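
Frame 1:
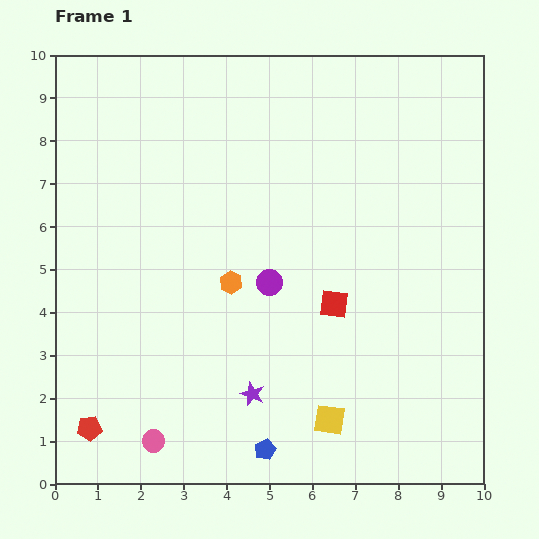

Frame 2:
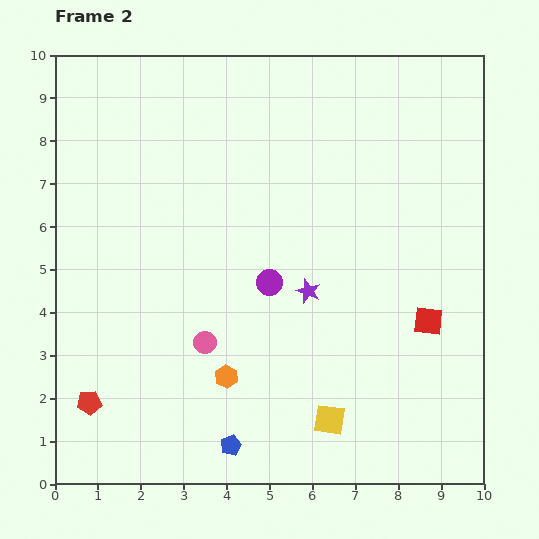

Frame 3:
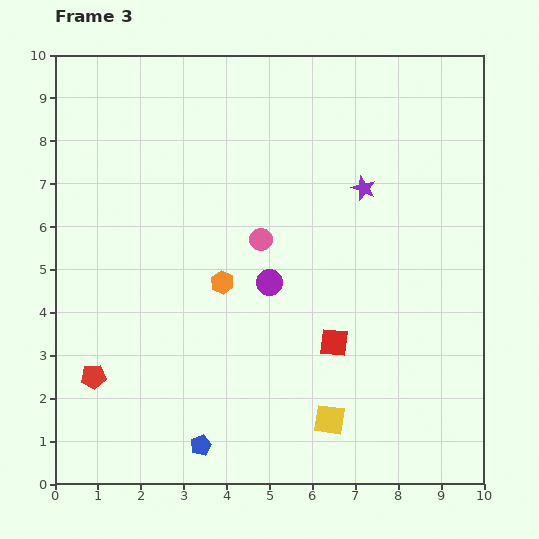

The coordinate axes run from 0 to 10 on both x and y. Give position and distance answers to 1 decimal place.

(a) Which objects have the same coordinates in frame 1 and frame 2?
the yellow square, the purple circle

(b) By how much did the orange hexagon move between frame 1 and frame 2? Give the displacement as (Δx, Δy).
(-0.1, -2.2)

The orange hexagon was at (4.1, 4.7) in frame 1 and (4.0, 2.5) in frame 2.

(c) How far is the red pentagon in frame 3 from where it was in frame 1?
1.2

The red pentagon moved from (0.8, 1.3) to (0.9, 2.5), a distance of √(0.1² + 1.2²) ≈ 1.2.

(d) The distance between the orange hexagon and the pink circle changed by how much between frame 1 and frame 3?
-2.8

Distance in frame 1: 4.1. Distance in frame 3: 1.3.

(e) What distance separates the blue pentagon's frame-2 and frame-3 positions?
0.7

The blue pentagon moved from (4.1, 0.9) to (3.4, 0.9), a distance of √(0.7² + 0.0²) ≈ 0.7.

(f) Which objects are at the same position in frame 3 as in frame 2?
the yellow square, the purple circle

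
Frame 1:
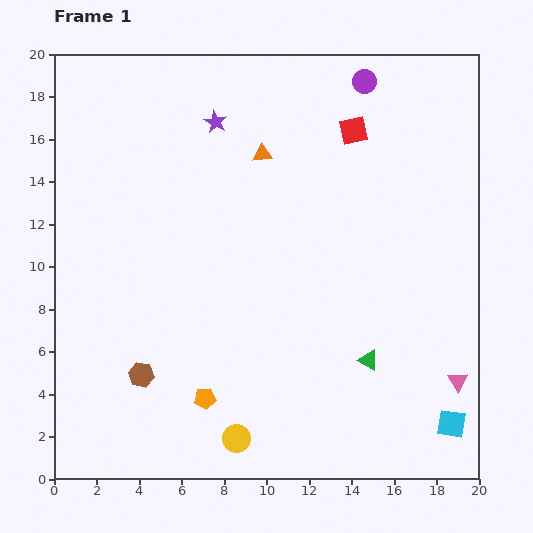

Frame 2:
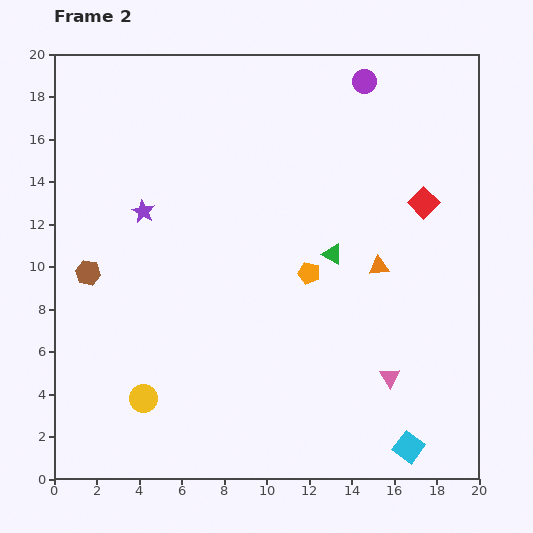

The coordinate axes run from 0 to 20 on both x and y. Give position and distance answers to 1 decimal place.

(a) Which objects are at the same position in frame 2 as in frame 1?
the purple circle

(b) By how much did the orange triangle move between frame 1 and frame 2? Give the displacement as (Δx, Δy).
(5.5, -5.3)

The orange triangle was at (9.8, 15.3) in frame 1 and (15.3, 10.0) in frame 2.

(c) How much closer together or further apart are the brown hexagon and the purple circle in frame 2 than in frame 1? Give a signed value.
-1.5

Distance in frame 1: 17.3. Distance in frame 2: 15.8.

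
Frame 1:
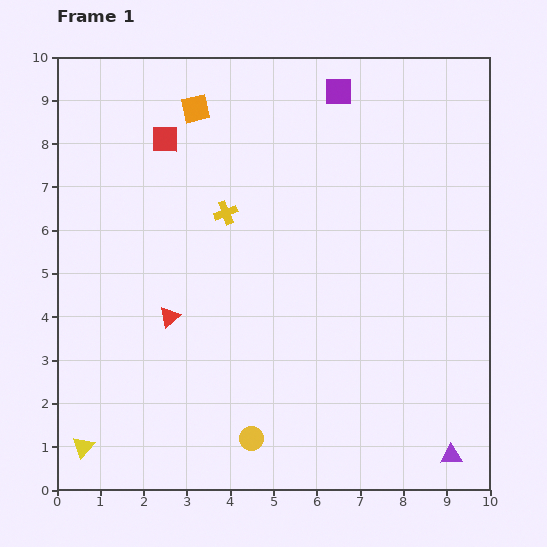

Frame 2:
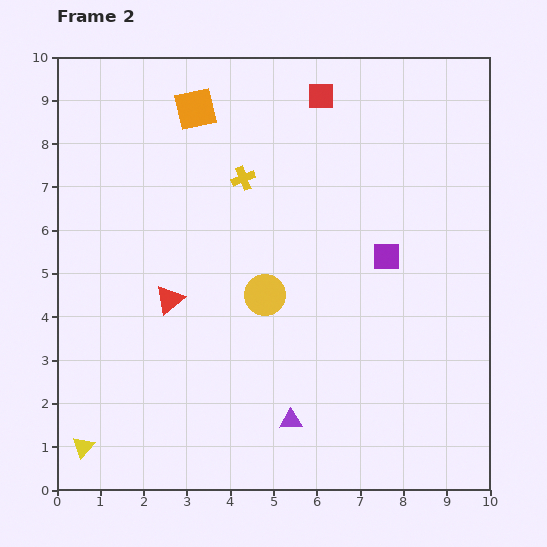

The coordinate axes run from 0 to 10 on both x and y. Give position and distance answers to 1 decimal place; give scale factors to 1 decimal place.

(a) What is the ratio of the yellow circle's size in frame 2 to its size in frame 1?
1.7×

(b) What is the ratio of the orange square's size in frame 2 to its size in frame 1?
1.5×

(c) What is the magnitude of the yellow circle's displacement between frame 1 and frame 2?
3.3

The yellow circle moved from (4.5, 1.2) to (4.8, 4.5), a distance of √(0.3² + 3.3²) ≈ 3.3.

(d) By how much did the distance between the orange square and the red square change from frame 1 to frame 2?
+1.9

Distance in frame 1: 1.0. Distance in frame 2: 2.9.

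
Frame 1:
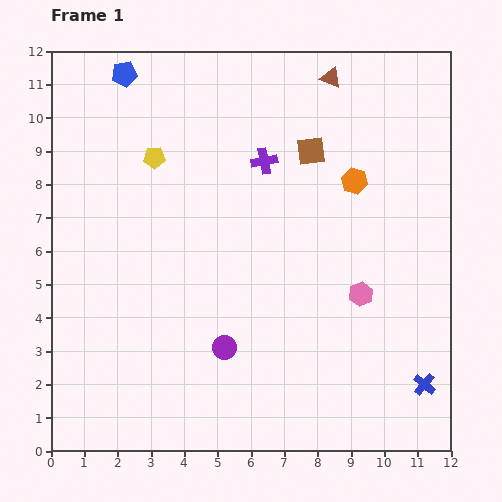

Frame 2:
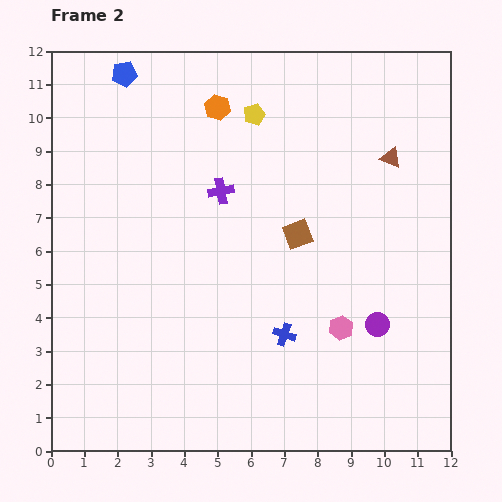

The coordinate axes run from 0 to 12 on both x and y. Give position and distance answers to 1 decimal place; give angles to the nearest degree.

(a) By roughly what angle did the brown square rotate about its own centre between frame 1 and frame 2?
15° counter-clockwise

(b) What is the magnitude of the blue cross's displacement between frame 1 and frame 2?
4.5

The blue cross moved from (11.2, 2.0) to (7.0, 3.5), a distance of √(4.2² + 1.5²) ≈ 4.5.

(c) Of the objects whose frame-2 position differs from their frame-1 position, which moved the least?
the pink hexagon

(moved 1.2)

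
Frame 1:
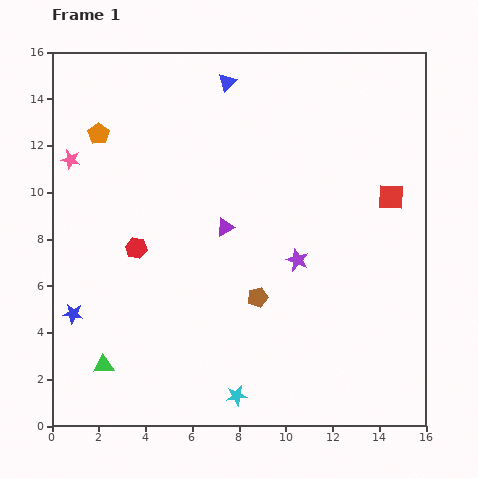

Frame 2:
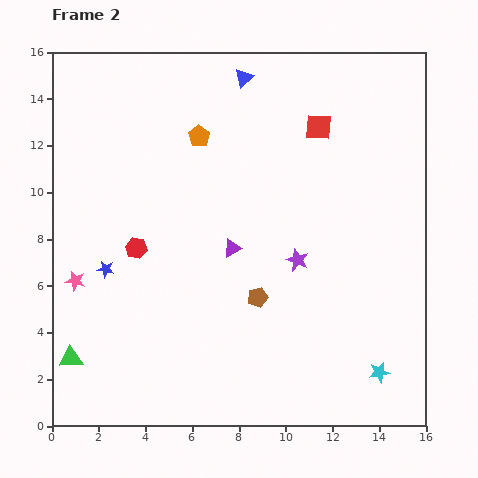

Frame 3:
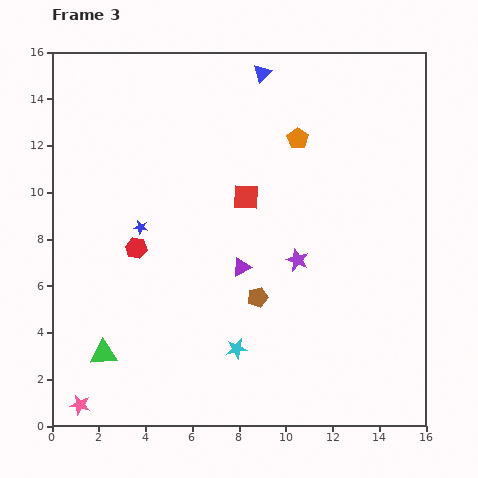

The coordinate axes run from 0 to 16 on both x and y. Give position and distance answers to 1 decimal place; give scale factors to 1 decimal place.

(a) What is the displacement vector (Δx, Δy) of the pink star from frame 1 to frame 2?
(0.2, -5.2)

The pink star was at (0.8, 11.4) in frame 1 and (1.0, 6.2) in frame 2.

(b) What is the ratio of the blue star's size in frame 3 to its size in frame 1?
0.7×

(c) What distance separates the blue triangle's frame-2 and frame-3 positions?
0.8

The blue triangle moved from (8.2, 14.9) to (9.0, 15.1), a distance of √(0.8² + 0.2²) ≈ 0.8.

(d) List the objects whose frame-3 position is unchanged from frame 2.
the purple star, the brown pentagon, the red hexagon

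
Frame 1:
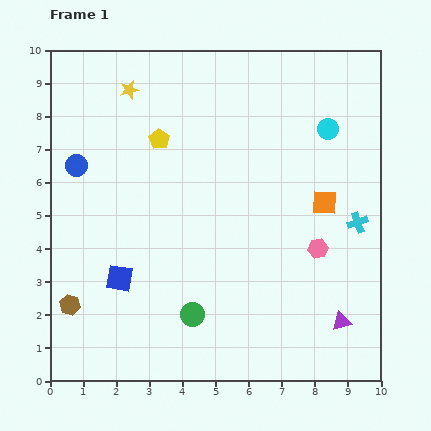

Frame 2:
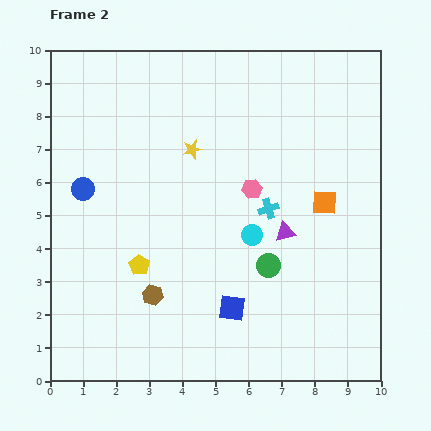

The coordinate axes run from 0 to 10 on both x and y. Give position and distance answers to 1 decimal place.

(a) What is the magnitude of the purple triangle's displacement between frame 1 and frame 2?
3.2

The purple triangle moved from (8.8, 1.8) to (7.1, 4.5), a distance of √(1.7² + 2.7²) ≈ 3.2.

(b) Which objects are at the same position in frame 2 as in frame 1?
the orange square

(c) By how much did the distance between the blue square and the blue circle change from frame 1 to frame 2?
+2.2

Distance in frame 1: 3.6. Distance in frame 2: 5.8.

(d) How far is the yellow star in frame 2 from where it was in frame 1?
2.6

The yellow star moved from (2.4, 8.8) to (4.3, 7.0), a distance of √(1.9² + 1.8²) ≈ 2.6.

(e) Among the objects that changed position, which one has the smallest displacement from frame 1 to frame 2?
the blue circle

(moved 0.7)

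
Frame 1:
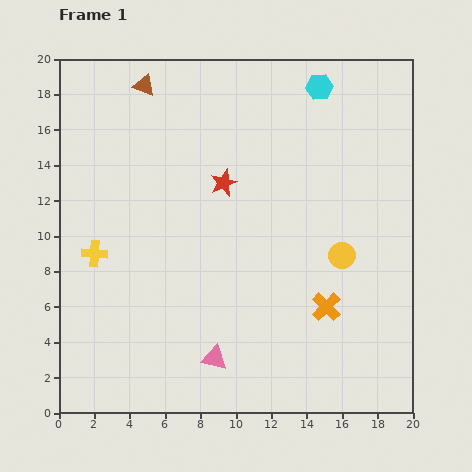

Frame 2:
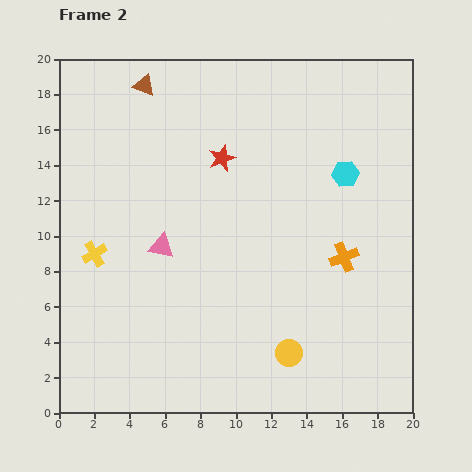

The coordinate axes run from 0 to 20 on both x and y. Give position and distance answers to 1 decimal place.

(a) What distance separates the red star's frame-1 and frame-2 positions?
1.4

The red star moved from (9.3, 13.0) to (9.2, 14.4), a distance of √(0.1² + 1.4²) ≈ 1.4.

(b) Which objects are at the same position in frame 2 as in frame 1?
the brown triangle, the yellow cross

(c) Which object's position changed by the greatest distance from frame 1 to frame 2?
the pink triangle

(moved 7.0; next 6.3)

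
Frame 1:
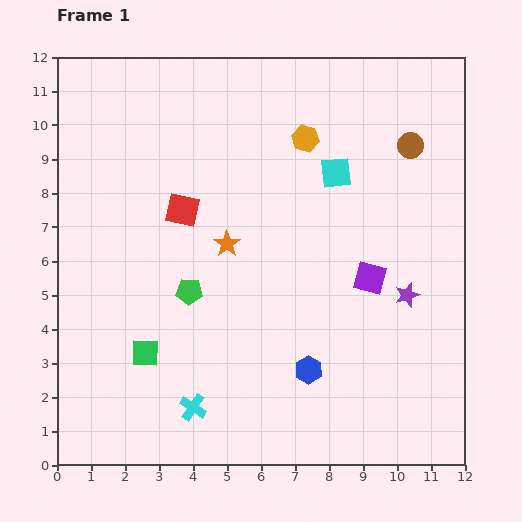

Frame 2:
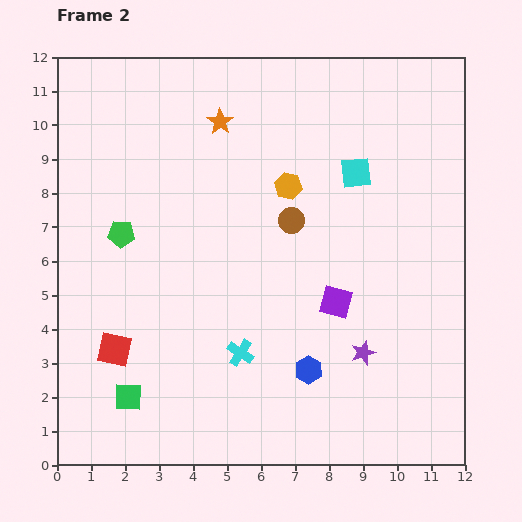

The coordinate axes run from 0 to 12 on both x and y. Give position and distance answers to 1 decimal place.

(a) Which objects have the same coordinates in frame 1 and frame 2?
the blue hexagon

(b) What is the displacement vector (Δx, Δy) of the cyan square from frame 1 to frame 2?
(0.6, 0.0)

The cyan square was at (8.2, 8.6) in frame 1 and (8.8, 8.6) in frame 2.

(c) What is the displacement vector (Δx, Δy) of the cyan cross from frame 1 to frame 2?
(1.4, 1.6)

The cyan cross was at (4.0, 1.7) in frame 1 and (5.4, 3.3) in frame 2.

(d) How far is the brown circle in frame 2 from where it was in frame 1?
4.1

The brown circle moved from (10.4, 9.4) to (6.9, 7.2), a distance of √(3.5² + 2.2²) ≈ 4.1.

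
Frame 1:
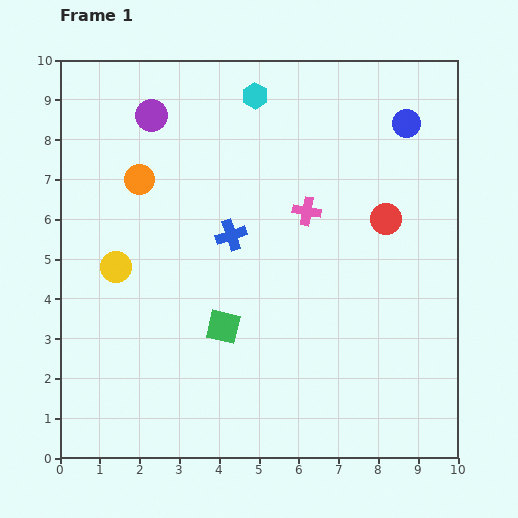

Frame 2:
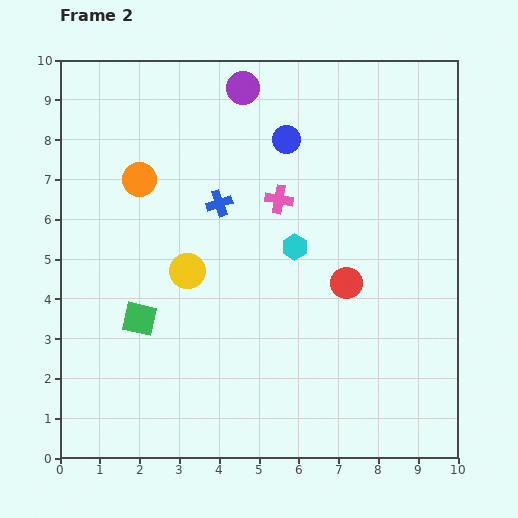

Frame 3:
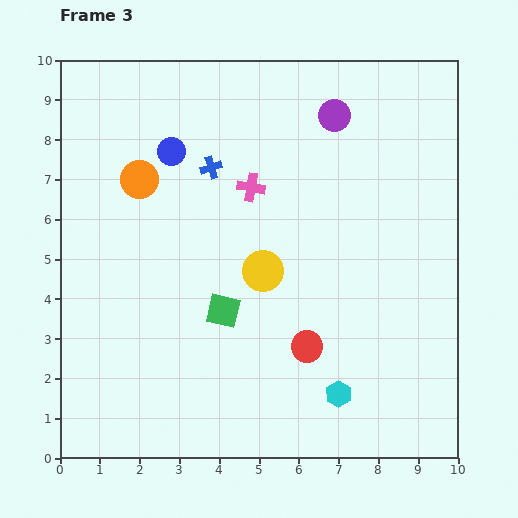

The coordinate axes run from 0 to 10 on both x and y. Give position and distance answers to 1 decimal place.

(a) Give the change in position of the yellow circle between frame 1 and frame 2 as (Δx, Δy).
(1.8, -0.1)

The yellow circle was at (1.4, 4.8) in frame 1 and (3.2, 4.7) in frame 2.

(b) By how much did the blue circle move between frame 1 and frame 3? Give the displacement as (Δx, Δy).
(-5.9, -0.7)

The blue circle was at (8.7, 8.4) in frame 1 and (2.8, 7.7) in frame 3.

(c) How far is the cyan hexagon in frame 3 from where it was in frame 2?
3.9

The cyan hexagon moved from (5.9, 5.3) to (7.0, 1.6), a distance of √(1.1² + 3.7²) ≈ 3.9.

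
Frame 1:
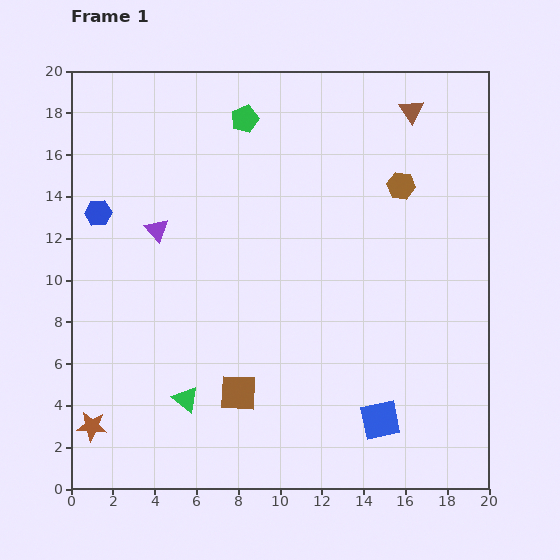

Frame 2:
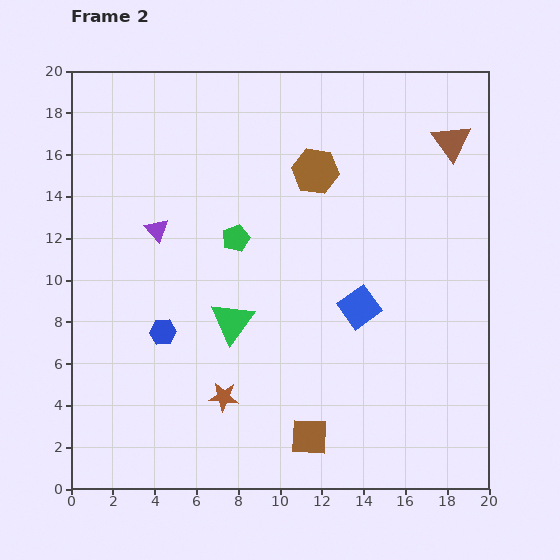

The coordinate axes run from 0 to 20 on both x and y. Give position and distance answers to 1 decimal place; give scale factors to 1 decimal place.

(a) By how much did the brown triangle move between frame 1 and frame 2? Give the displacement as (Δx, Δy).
(1.9, -1.5)

The brown triangle was at (16.3, 18.1) in frame 1 and (18.2, 16.6) in frame 2.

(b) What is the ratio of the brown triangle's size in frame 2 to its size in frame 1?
1.6×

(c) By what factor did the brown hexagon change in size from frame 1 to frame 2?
1.7×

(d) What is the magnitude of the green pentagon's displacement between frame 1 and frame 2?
5.7

The green pentagon moved from (8.3, 17.7) to (7.9, 12.0), a distance of √(0.4² + 5.7²) ≈ 5.7.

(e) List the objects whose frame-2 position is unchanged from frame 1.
the purple triangle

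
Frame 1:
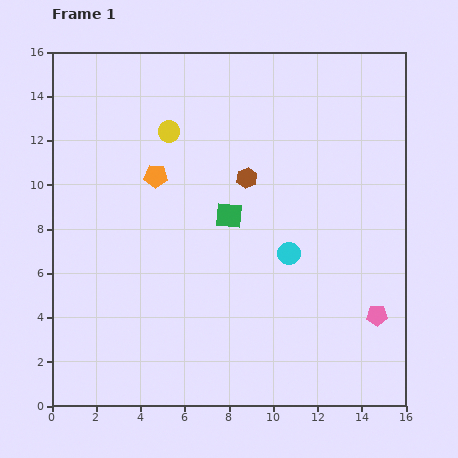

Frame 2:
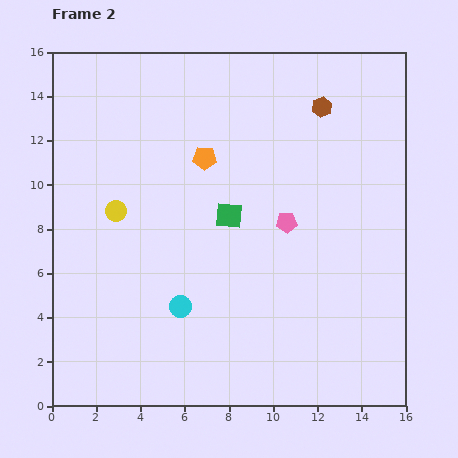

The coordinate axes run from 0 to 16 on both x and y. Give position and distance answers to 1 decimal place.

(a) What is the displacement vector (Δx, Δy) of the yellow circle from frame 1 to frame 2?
(-2.4, -3.6)

The yellow circle was at (5.3, 12.4) in frame 1 and (2.9, 8.8) in frame 2.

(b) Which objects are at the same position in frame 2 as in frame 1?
the green square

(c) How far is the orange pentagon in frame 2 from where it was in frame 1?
2.3

The orange pentagon moved from (4.7, 10.4) to (6.9, 11.2), a distance of √(2.2² + 0.8²) ≈ 2.3.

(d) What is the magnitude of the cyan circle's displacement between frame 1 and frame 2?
5.5

The cyan circle moved from (10.7, 6.9) to (5.8, 4.5), a distance of √(4.9² + 2.4²) ≈ 5.5.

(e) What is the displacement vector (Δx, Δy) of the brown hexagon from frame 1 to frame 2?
(3.4, 3.2)

The brown hexagon was at (8.8, 10.3) in frame 1 and (12.2, 13.5) in frame 2.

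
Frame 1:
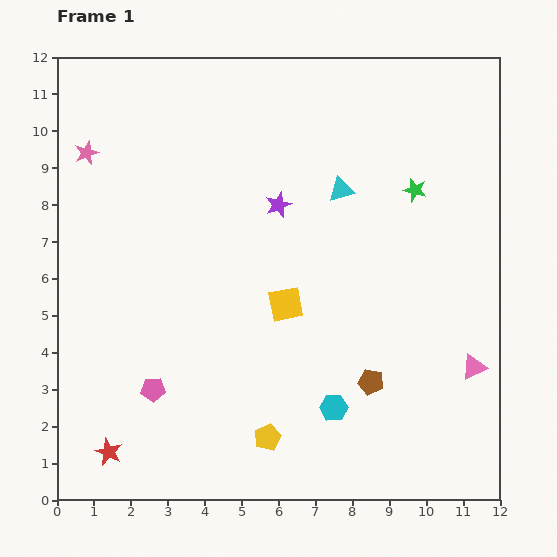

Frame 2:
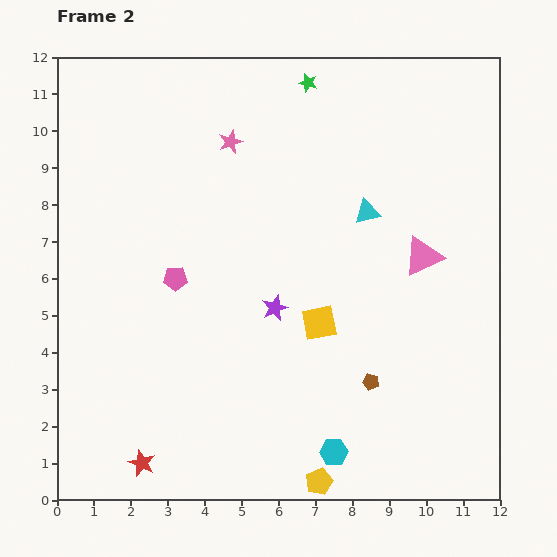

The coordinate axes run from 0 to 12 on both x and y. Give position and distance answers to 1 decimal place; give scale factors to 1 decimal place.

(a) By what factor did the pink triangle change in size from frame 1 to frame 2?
1.6×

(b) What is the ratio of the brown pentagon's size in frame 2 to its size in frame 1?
0.6×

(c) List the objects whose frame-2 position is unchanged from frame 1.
the brown pentagon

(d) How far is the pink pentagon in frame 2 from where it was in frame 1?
3.1

The pink pentagon moved from (2.6, 3.0) to (3.2, 6.0), a distance of √(0.6² + 3.0²) ≈ 3.1.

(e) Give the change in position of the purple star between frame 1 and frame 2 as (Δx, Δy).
(-0.1, -2.8)

The purple star was at (6.0, 8.0) in frame 1 and (5.9, 5.2) in frame 2.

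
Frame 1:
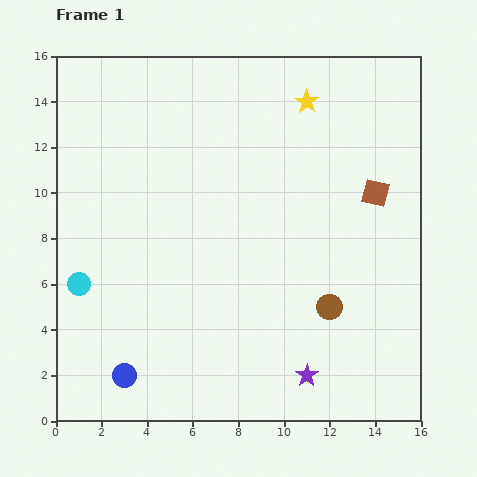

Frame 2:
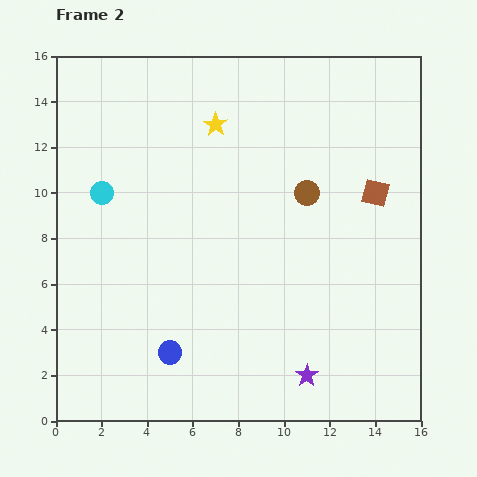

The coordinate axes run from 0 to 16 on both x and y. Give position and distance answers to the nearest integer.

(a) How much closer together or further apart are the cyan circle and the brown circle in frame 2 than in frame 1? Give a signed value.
-2

Distance in frame 1: 11. Distance in frame 2: 9.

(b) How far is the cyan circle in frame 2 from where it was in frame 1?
4

The cyan circle moved from (1, 6) to (2, 10), a distance of √(1² + 4²) ≈ 4.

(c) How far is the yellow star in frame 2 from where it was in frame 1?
4

The yellow star moved from (11, 14) to (7, 13), a distance of √(4² + 1²) ≈ 4.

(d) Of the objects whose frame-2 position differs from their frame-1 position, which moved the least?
the blue circle

(moved 2)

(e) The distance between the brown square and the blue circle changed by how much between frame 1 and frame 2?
-3

Distance in frame 1: 14. Distance in frame 2: 11.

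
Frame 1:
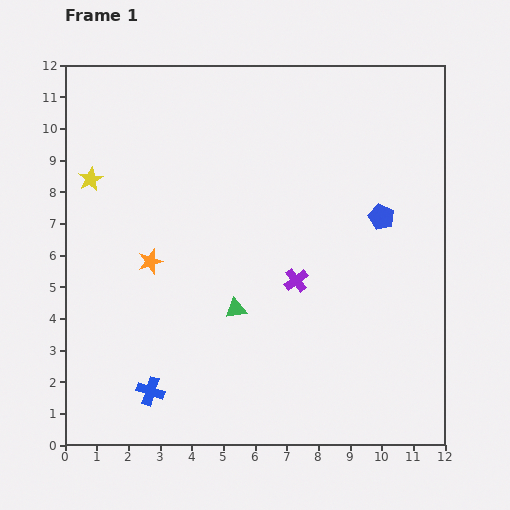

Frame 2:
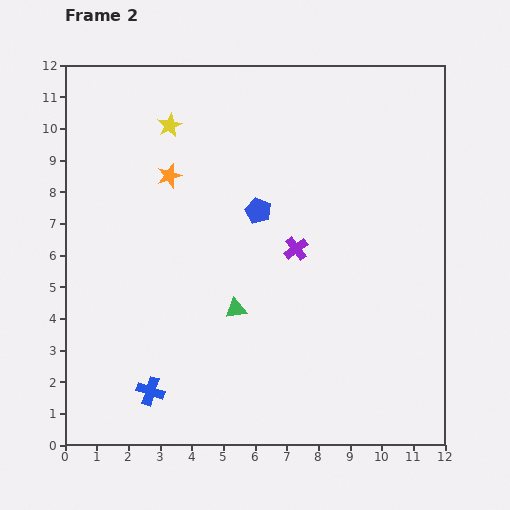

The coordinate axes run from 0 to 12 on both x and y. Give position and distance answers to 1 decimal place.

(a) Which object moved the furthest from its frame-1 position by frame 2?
the blue pentagon

(moved 3.9; next 3.0)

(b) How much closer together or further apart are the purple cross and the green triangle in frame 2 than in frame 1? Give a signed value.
+0.6

Distance in frame 1: 2.1. Distance in frame 2: 2.7.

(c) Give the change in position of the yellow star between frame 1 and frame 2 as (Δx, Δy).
(2.5, 1.7)

The yellow star was at (0.8, 8.4) in frame 1 and (3.3, 10.1) in frame 2.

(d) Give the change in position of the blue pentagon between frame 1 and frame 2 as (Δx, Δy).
(-3.9, 0.2)

The blue pentagon was at (10.0, 7.2) in frame 1 and (6.1, 7.4) in frame 2.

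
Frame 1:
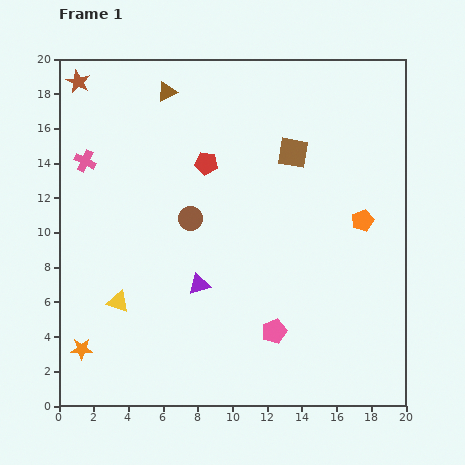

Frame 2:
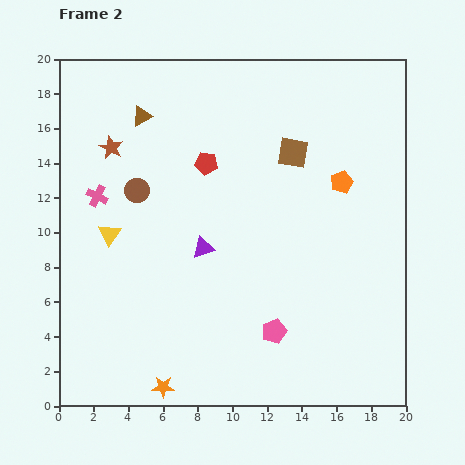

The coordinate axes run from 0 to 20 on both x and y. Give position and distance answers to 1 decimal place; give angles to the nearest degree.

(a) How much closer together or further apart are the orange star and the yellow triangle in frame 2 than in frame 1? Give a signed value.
+5.9

Distance in frame 1: 3.4. Distance in frame 2: 9.3.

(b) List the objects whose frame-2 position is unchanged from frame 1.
the brown square, the pink pentagon, the red pentagon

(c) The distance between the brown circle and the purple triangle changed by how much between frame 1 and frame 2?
+1.2

Distance in frame 1: 3.8. Distance in frame 2: 5.0.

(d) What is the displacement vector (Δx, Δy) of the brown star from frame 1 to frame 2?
(1.9, -3.8)

The brown star was at (1.1, 18.7) in frame 1 and (3.0, 14.9) in frame 2.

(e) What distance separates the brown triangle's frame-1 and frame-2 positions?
2.0

The brown triangle moved from (6.2, 18.1) to (4.8, 16.7), a distance of √(1.4² + 1.4²) ≈ 2.0.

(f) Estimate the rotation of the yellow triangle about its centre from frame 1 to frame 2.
45° clockwise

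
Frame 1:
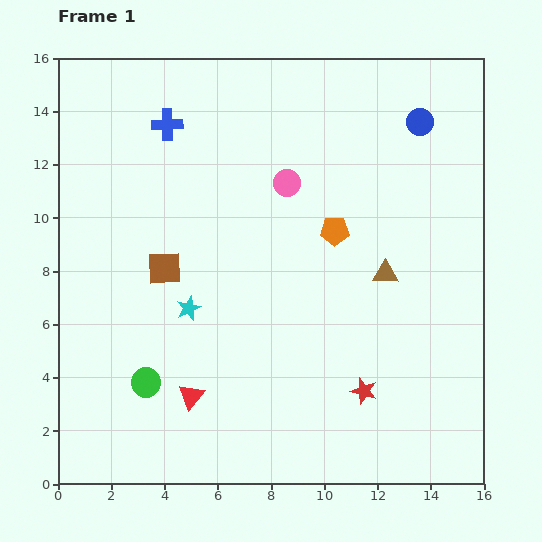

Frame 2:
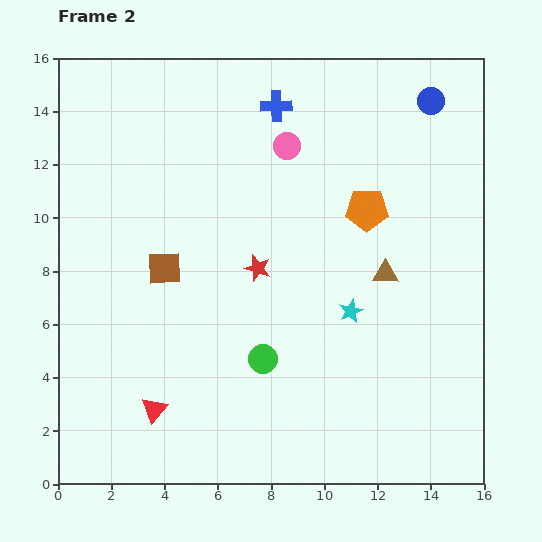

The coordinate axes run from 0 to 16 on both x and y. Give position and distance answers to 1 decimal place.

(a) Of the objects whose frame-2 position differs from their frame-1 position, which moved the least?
the blue circle

(moved 0.9)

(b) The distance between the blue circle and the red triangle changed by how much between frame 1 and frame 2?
+2.2

Distance in frame 1: 13.4. Distance in frame 2: 15.6.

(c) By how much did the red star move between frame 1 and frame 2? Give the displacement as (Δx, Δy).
(-4.0, 4.6)

The red star was at (11.5, 3.5) in frame 1 and (7.5, 8.1) in frame 2.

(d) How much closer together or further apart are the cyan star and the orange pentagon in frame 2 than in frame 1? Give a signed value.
-2.4

Distance in frame 1: 6.2. Distance in frame 2: 3.8.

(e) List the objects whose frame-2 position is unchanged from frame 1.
the brown triangle, the brown square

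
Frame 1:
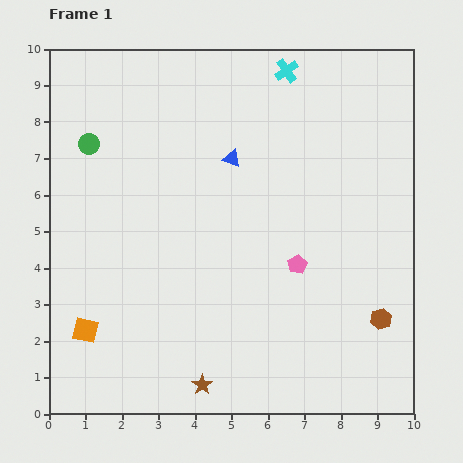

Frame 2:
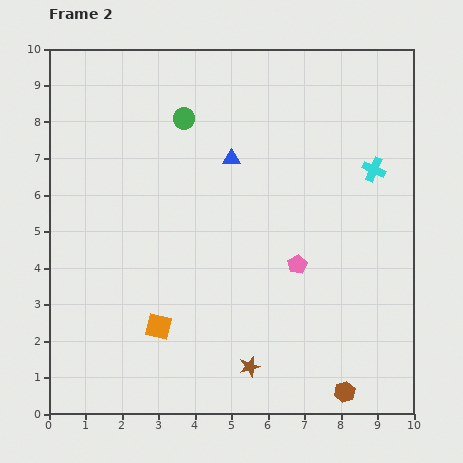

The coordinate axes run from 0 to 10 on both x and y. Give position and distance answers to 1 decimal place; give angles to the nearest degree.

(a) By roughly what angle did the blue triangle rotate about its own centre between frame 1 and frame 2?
19° counter-clockwise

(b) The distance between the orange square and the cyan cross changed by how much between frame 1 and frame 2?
-1.7

Distance in frame 1: 9.0. Distance in frame 2: 7.3.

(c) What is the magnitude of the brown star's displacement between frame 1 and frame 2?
1.4

The brown star moved from (4.2, 0.8) to (5.5, 1.3), a distance of √(1.3² + 0.5²) ≈ 1.4.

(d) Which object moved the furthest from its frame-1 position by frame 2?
the cyan cross

(moved 3.6; next 2.7)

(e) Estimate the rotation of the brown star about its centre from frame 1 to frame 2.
18° clockwise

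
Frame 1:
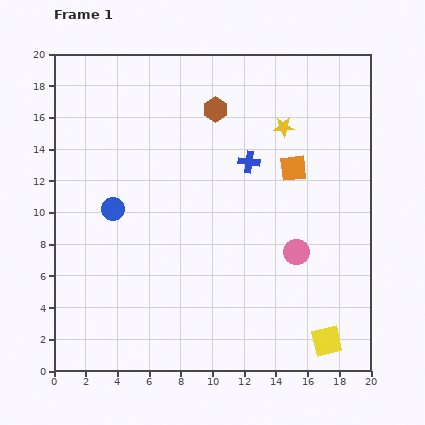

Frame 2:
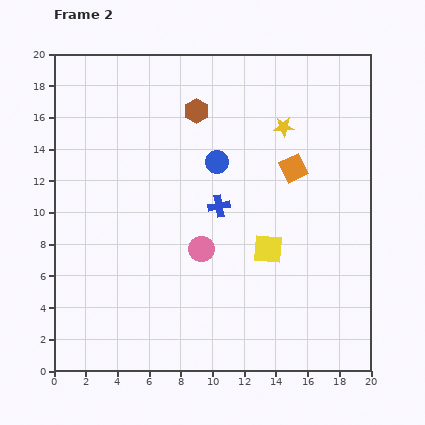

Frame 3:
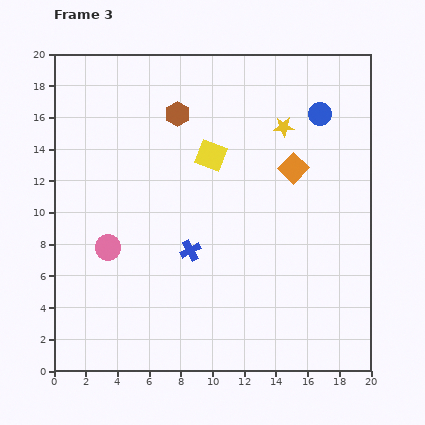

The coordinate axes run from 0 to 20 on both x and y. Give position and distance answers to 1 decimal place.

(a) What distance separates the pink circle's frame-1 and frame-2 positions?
6.0

The pink circle moved from (15.3, 7.5) to (9.3, 7.7), a distance of √(6.0² + 0.2²) ≈ 6.0.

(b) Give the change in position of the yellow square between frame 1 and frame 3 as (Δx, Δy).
(-7.3, 11.7)

The yellow square was at (17.2, 1.9) in frame 1 and (9.9, 13.6) in frame 3.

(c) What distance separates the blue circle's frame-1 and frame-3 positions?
14.4

The blue circle moved from (3.7, 10.2) to (16.8, 16.2), a distance of √(13.1² + 6.0²) ≈ 14.4.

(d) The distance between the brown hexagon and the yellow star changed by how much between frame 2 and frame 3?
+1.1

Distance in frame 2: 5.6. Distance in frame 3: 6.7.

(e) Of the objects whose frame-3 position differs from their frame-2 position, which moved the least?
the brown hexagon

(moved 1.2)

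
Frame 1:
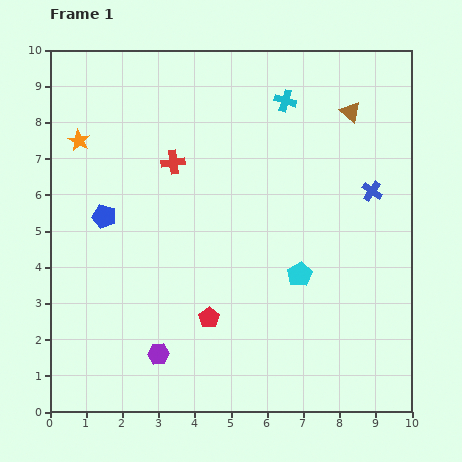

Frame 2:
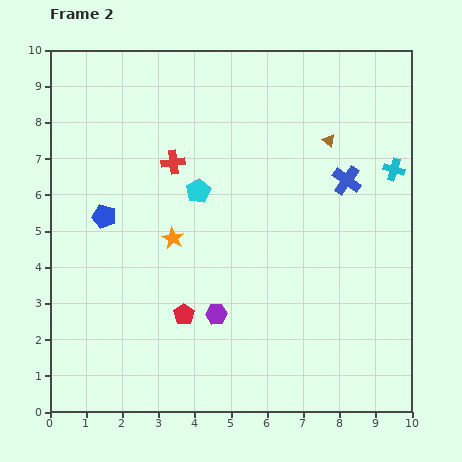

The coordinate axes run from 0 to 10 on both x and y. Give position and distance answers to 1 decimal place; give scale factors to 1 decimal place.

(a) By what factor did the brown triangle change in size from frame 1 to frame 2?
0.6×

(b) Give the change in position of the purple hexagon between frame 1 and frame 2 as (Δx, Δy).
(1.6, 1.1)

The purple hexagon was at (3.0, 1.6) in frame 1 and (4.6, 2.7) in frame 2.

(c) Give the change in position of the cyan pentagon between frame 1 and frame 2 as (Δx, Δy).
(-2.8, 2.3)

The cyan pentagon was at (6.9, 3.8) in frame 1 and (4.1, 6.1) in frame 2.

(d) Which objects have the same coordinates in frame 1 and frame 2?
the red cross, the blue pentagon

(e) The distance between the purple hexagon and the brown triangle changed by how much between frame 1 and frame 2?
-2.8

Distance in frame 1: 8.5. Distance in frame 2: 5.7.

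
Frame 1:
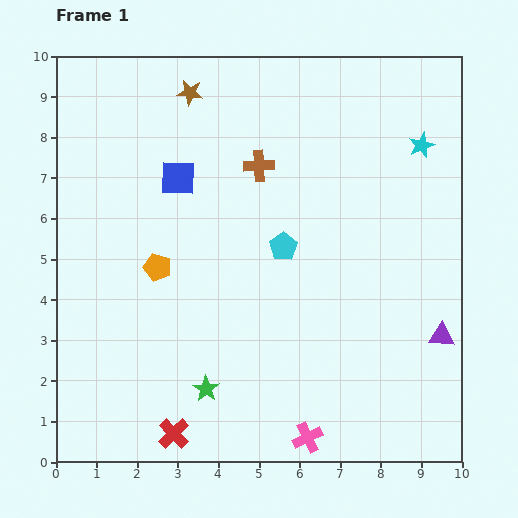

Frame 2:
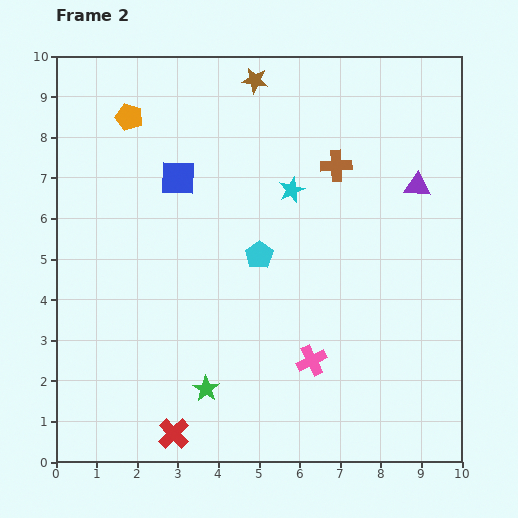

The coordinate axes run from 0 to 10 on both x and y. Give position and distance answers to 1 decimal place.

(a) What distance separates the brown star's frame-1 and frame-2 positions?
1.6

The brown star moved from (3.3, 9.1) to (4.9, 9.4), a distance of √(1.6² + 0.3²) ≈ 1.6.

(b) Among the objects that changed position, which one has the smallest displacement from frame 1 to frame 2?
the cyan pentagon

(moved 0.6)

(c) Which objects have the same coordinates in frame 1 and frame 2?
the blue square, the red cross, the green star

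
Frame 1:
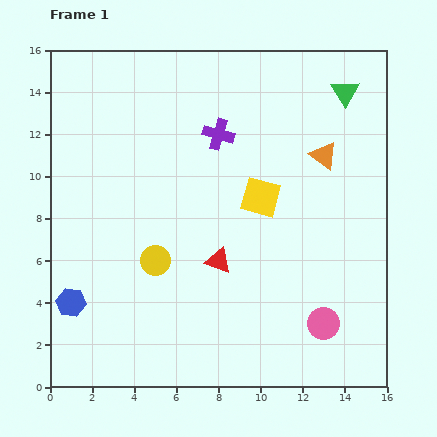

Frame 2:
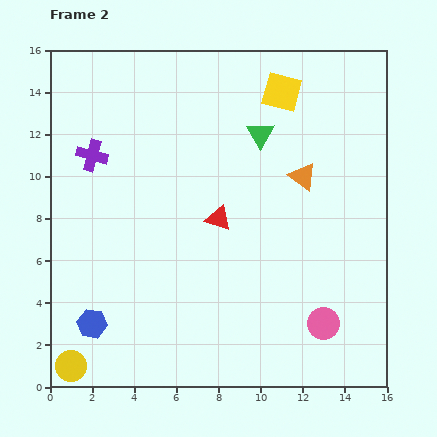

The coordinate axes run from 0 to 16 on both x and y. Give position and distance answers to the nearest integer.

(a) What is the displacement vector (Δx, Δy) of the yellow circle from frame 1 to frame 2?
(-4, -5)

The yellow circle was at (5, 6) in frame 1 and (1, 1) in frame 2.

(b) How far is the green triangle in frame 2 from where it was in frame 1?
4

The green triangle moved from (14, 14) to (10, 12), a distance of √(4² + 2²) ≈ 4.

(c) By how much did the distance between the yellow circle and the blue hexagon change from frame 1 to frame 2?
-2

Distance in frame 1: 4. Distance in frame 2: 2.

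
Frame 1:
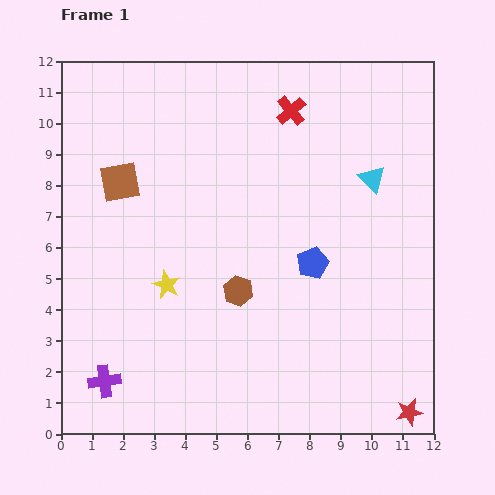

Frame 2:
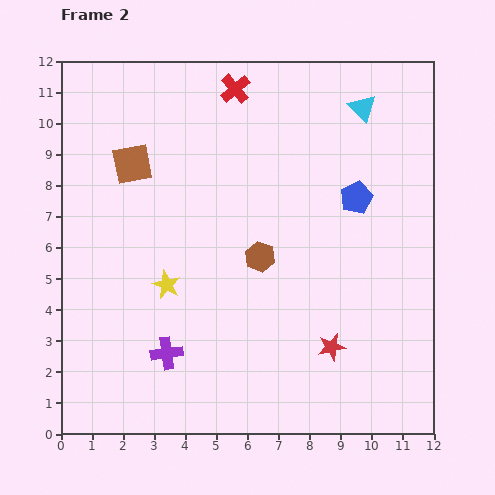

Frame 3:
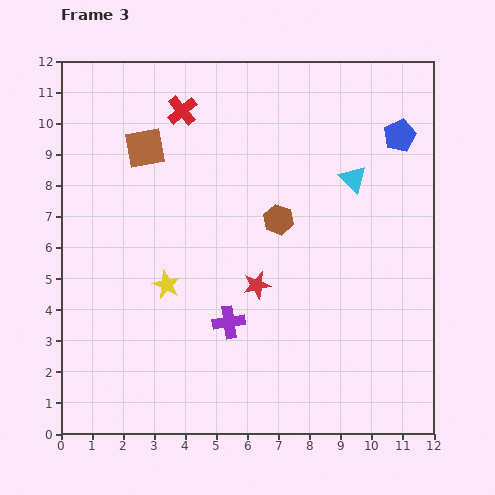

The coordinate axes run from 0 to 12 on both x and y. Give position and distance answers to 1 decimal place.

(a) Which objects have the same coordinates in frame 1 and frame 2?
the yellow star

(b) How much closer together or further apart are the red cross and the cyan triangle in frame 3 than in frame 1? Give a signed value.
+2.5

Distance in frame 1: 3.4. Distance in frame 3: 5.9.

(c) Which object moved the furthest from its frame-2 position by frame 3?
the red star

(moved 3.1; next 2.4)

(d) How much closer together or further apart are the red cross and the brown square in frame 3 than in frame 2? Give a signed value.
-2.4

Distance in frame 2: 4.1. Distance in frame 3: 1.7.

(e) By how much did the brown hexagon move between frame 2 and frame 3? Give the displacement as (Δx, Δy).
(0.6, 1.2)

The brown hexagon was at (6.4, 5.7) in frame 2 and (7.0, 6.9) in frame 3.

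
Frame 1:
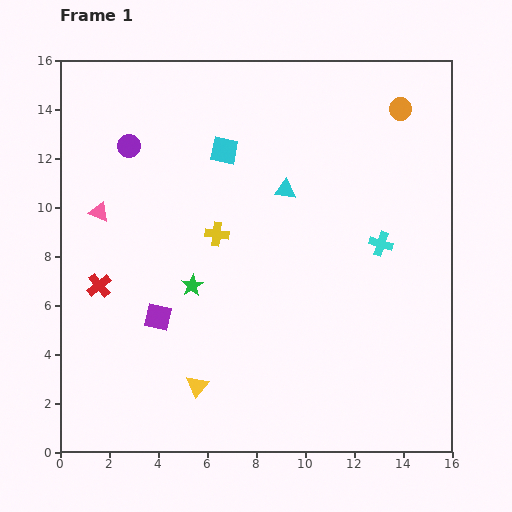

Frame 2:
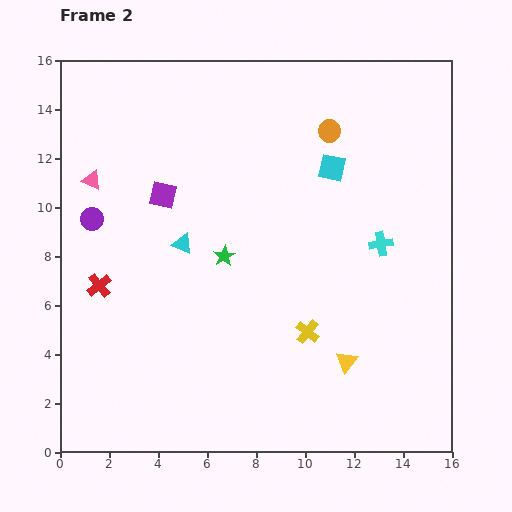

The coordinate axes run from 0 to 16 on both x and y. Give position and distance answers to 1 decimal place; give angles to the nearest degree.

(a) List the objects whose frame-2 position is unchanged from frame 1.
the cyan cross, the red cross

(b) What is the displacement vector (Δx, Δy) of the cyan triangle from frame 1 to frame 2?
(-4.2, -2.2)

The cyan triangle was at (9.2, 10.7) in frame 1 and (5.0, 8.5) in frame 2.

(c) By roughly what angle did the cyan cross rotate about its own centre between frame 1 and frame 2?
26° counter-clockwise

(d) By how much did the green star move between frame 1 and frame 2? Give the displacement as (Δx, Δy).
(1.3, 1.2)

The green star was at (5.4, 6.8) in frame 1 and (6.7, 8.0) in frame 2.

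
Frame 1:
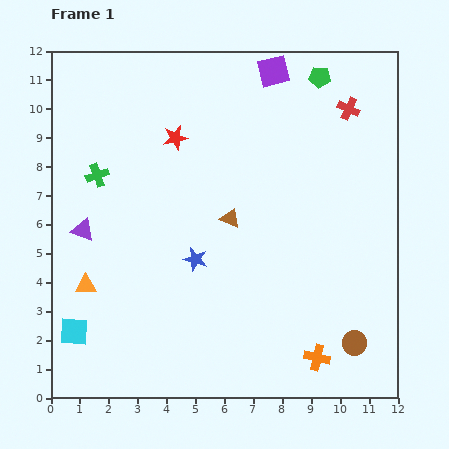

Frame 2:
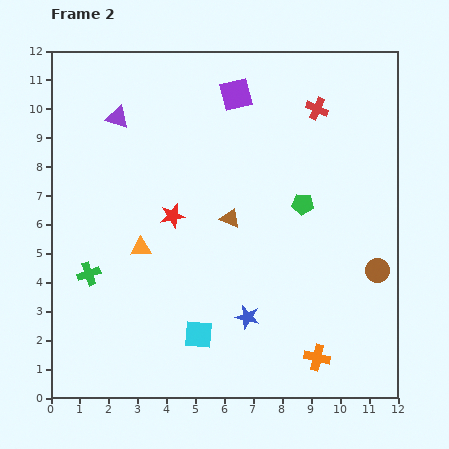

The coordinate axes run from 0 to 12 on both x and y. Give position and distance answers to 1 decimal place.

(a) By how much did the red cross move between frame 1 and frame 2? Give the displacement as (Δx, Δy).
(-1.1, 0.0)

The red cross was at (10.3, 10.0) in frame 1 and (9.2, 10.0) in frame 2.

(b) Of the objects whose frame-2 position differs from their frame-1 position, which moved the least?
the red cross

(moved 1.1)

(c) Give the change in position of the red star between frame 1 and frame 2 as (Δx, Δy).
(-0.1, -2.7)

The red star was at (4.3, 9.0) in frame 1 and (4.2, 6.3) in frame 2.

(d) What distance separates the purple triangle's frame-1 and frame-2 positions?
4.1

The purple triangle moved from (1.1, 5.8) to (2.3, 9.7), a distance of √(1.2² + 3.9²) ≈ 4.1.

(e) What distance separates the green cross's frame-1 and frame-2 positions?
3.4

The green cross moved from (1.6, 7.7) to (1.3, 4.3), a distance of √(0.3² + 3.4²) ≈ 3.4.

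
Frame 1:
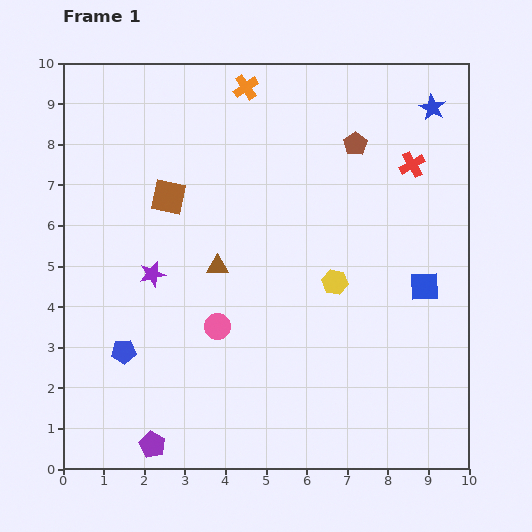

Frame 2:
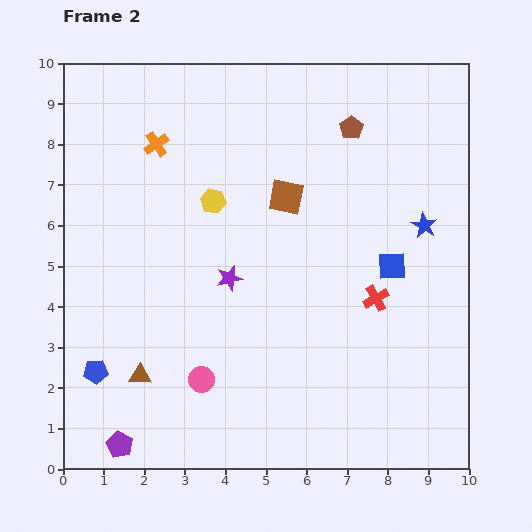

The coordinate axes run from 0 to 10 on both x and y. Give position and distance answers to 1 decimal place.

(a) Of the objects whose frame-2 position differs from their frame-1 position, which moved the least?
the brown pentagon

(moved 0.4)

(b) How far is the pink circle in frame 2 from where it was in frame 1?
1.4

The pink circle moved from (3.8, 3.5) to (3.4, 2.2), a distance of √(0.4² + 1.3²) ≈ 1.4.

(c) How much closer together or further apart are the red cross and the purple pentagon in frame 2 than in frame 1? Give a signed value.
-2.1

Distance in frame 1: 9.4. Distance in frame 2: 7.3.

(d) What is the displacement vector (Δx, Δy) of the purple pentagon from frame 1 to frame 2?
(-0.8, 0.0)

The purple pentagon was at (2.2, 0.6) in frame 1 and (1.4, 0.6) in frame 2.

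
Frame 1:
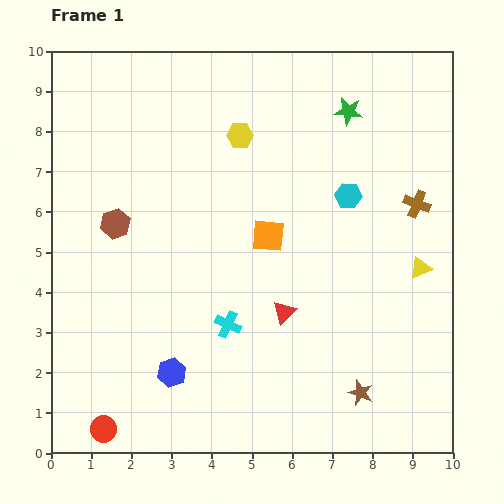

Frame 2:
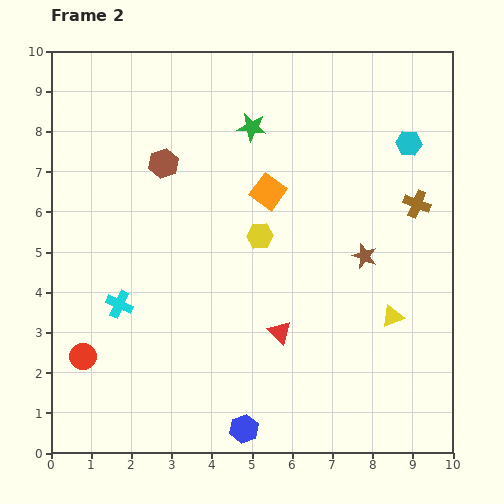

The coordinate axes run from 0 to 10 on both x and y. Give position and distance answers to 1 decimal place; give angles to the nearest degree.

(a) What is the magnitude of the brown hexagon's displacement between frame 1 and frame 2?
1.9

The brown hexagon moved from (1.6, 5.7) to (2.8, 7.2), a distance of √(1.2² + 1.5²) ≈ 1.9.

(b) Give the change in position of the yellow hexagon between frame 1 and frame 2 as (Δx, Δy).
(0.5, -2.5)

The yellow hexagon was at (4.7, 7.9) in frame 1 and (5.2, 5.4) in frame 2.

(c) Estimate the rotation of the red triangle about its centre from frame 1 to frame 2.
31° counter-clockwise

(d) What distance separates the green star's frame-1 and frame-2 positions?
2.4

The green star moved from (7.4, 8.5) to (5.0, 8.1), a distance of √(2.4² + 0.4²) ≈ 2.4.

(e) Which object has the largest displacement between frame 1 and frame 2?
the brown star

(moved 3.4; next 2.7)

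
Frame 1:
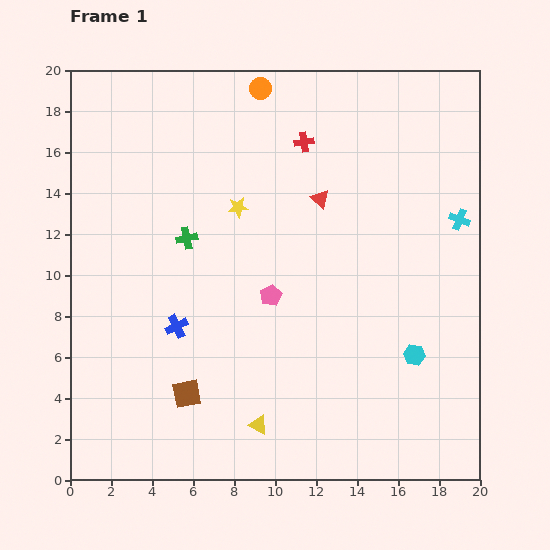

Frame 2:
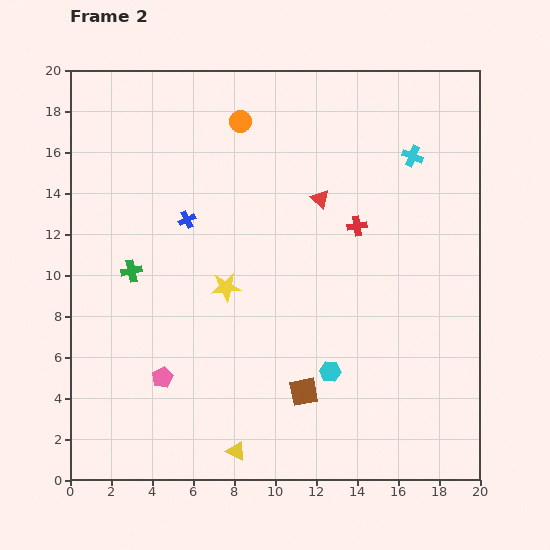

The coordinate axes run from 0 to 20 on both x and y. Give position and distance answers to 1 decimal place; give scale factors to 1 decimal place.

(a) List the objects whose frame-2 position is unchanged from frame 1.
the red triangle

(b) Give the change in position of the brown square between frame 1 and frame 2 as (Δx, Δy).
(5.7, 0.1)

The brown square was at (5.7, 4.2) in frame 1 and (11.4, 4.3) in frame 2.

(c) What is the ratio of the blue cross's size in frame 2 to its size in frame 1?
0.7×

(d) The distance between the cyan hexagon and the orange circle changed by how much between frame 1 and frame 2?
-2.0

Distance in frame 1: 15.0. Distance in frame 2: 13.0.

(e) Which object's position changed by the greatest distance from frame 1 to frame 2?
the pink pentagon

(moved 6.6; next 5.7)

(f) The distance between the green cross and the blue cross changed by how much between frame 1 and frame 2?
-0.6

Distance in frame 1: 4.3. Distance in frame 2: 3.7.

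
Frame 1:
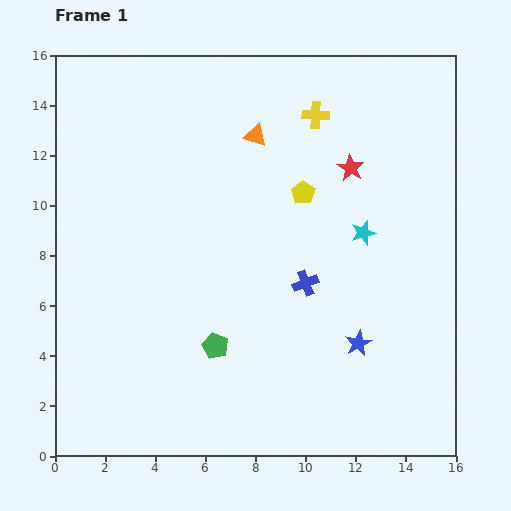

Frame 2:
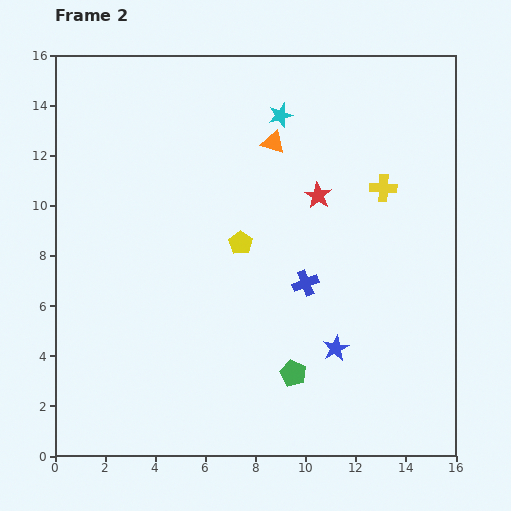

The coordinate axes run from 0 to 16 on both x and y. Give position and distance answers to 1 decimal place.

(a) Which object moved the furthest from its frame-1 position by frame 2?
the cyan star

(moved 5.7; next 4.0)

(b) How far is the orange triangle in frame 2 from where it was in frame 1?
0.8

The orange triangle moved from (8.0, 12.8) to (8.7, 12.5), a distance of √(0.7² + 0.3²) ≈ 0.8.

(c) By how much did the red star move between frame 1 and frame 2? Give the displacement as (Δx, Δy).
(-1.3, -1.1)

The red star was at (11.8, 11.5) in frame 1 and (10.5, 10.4) in frame 2.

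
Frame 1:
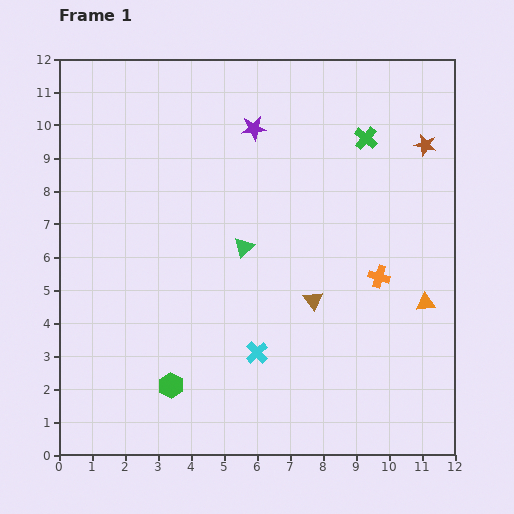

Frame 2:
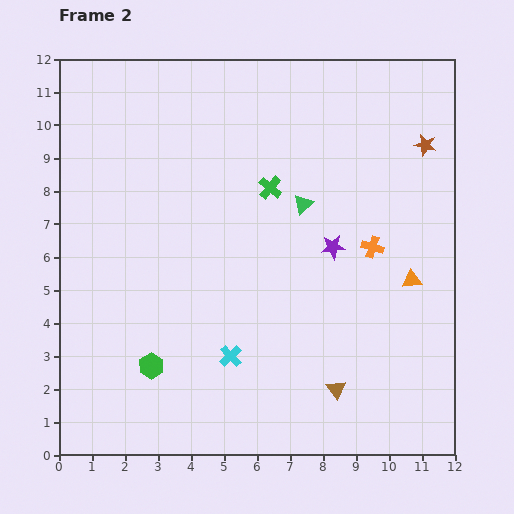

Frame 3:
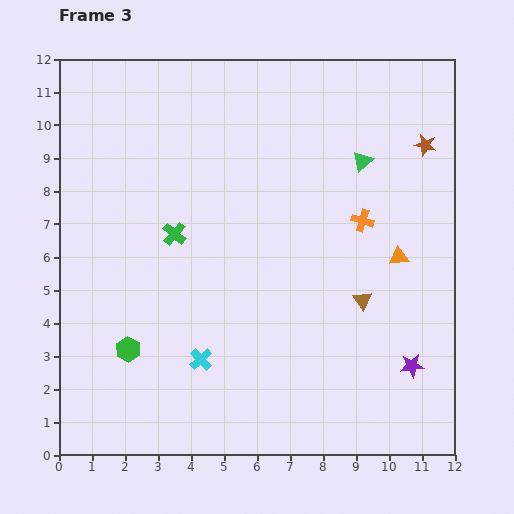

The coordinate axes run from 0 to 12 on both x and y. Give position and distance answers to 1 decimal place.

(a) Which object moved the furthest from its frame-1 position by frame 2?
the purple star

(moved 4.3; next 3.3)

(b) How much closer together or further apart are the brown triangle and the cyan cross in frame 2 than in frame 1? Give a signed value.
+1.1

Distance in frame 1: 2.3. Distance in frame 2: 3.4.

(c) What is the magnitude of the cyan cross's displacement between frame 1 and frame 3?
1.7

The cyan cross moved from (6.0, 3.1) to (4.3, 2.9), a distance of √(1.7² + 0.2²) ≈ 1.7.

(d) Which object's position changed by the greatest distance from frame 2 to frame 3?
the purple star

(moved 4.3; next 3.2)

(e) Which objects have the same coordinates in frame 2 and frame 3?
the brown star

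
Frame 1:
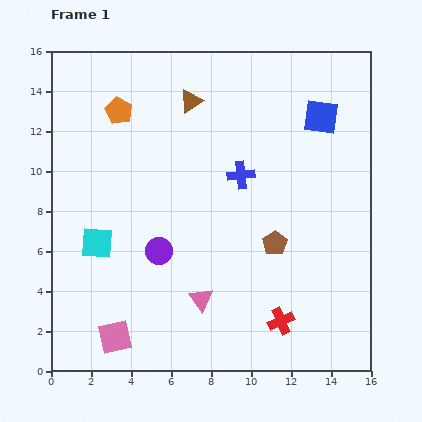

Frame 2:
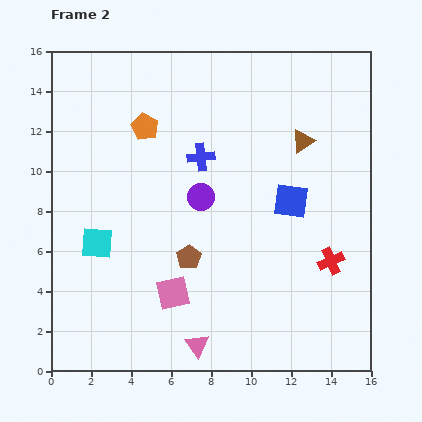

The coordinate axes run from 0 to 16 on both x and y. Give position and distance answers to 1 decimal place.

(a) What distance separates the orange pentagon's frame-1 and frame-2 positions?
1.5

The orange pentagon moved from (3.4, 13.0) to (4.7, 12.2), a distance of √(1.3² + 0.8²) ≈ 1.5.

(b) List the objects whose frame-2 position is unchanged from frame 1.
the cyan square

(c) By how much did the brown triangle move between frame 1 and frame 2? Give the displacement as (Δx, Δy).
(5.6, -2.0)

The brown triangle was at (7.0, 13.5) in frame 1 and (12.6, 11.5) in frame 2.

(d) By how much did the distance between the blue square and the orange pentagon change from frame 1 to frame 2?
-1.9

Distance in frame 1: 10.1. Distance in frame 2: 8.2.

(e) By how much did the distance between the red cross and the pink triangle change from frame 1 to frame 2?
+3.8

Distance in frame 1: 4.1. Distance in frame 2: 7.9.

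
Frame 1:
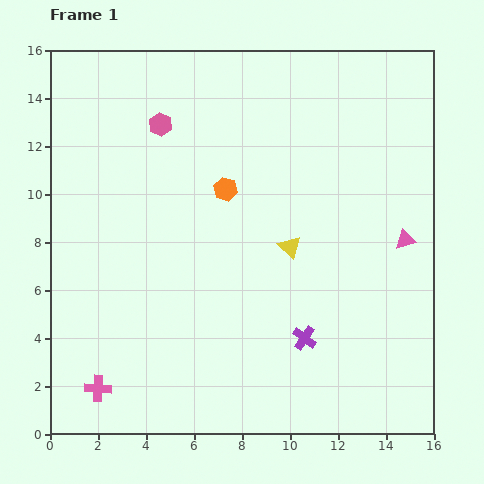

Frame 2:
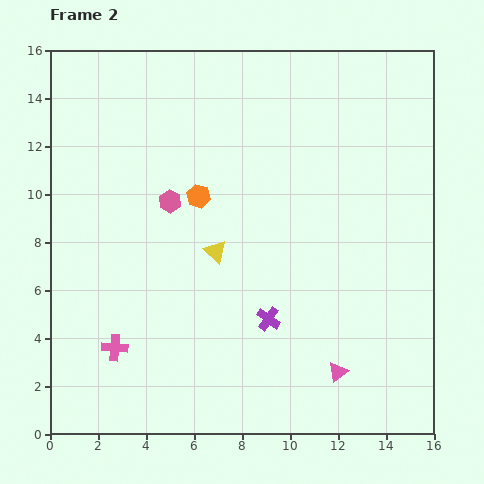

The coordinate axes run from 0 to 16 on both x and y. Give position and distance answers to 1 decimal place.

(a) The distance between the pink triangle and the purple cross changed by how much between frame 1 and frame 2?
-2.3

Distance in frame 1: 5.9. Distance in frame 2: 3.6.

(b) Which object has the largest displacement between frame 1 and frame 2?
the pink triangle

(moved 6.2; next 3.2)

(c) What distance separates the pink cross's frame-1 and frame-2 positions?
1.8

The pink cross moved from (2.0, 1.9) to (2.7, 3.6), a distance of √(0.7² + 1.7²) ≈ 1.8.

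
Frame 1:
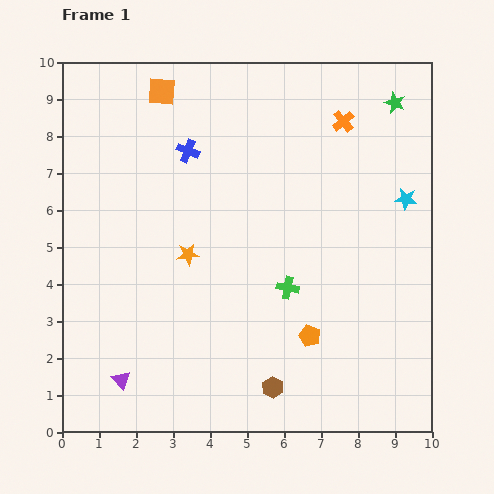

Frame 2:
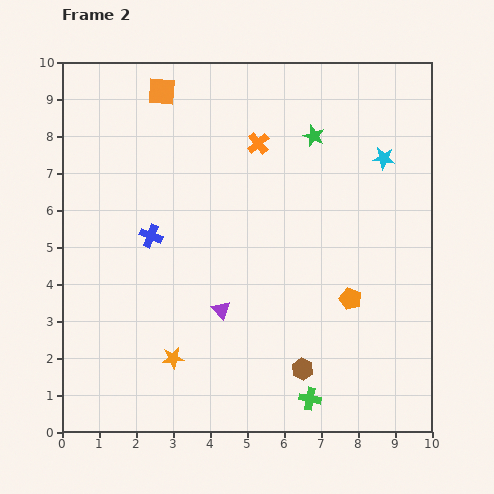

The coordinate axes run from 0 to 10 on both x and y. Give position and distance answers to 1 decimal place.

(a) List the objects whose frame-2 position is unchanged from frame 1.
the orange square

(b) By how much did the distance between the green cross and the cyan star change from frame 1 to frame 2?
+2.8

Distance in frame 1: 4.0. Distance in frame 2: 6.8.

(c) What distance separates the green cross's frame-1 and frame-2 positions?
3.1

The green cross moved from (6.1, 3.9) to (6.7, 0.9), a distance of √(0.6² + 3.0²) ≈ 3.1.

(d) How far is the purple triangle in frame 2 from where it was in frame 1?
3.3

The purple triangle moved from (1.6, 1.4) to (4.3, 3.3), a distance of √(2.7² + 1.9²) ≈ 3.3.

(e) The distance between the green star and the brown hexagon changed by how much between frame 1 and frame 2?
-2.1

Distance in frame 1: 8.4. Distance in frame 2: 6.3.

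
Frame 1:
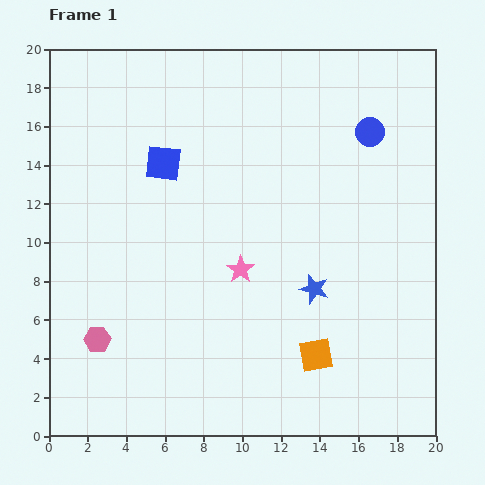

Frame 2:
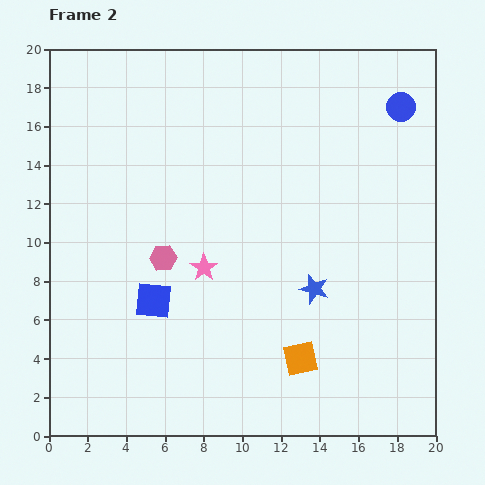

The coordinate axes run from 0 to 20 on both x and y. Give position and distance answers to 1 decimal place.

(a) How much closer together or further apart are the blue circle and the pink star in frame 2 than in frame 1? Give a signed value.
+3.4

Distance in frame 1: 9.8. Distance in frame 2: 13.2.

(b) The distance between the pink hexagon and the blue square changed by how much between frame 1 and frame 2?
-7.4

Distance in frame 1: 9.7. Distance in frame 2: 2.3.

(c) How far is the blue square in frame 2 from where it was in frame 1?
7.1

The blue square moved from (5.9, 14.1) to (5.4, 7.0), a distance of √(0.5² + 7.1²) ≈ 7.1.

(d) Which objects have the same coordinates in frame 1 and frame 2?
the blue star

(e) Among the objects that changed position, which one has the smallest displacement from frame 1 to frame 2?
the orange square

(moved 0.8)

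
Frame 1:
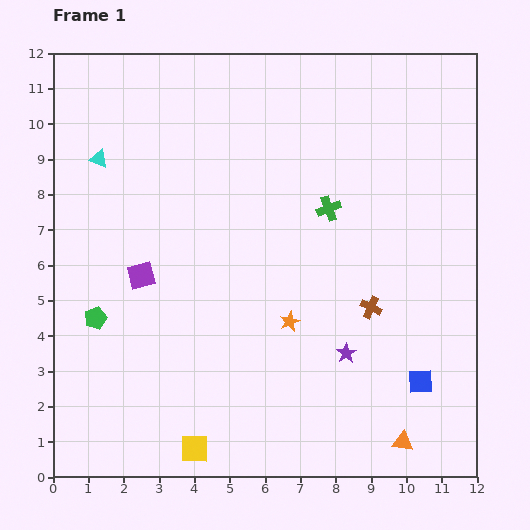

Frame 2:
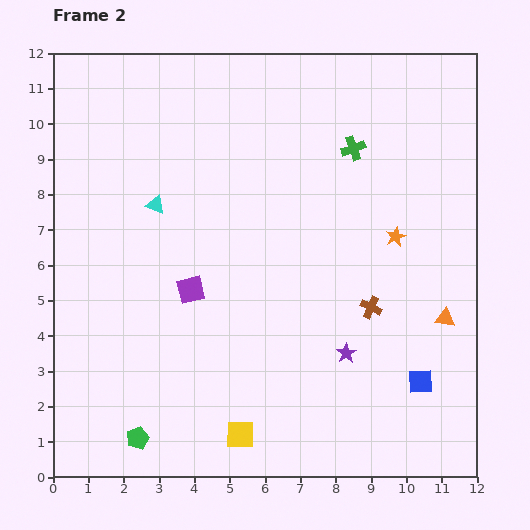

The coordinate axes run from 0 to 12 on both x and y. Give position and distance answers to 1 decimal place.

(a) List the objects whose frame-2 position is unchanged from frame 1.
the blue square, the purple star, the brown cross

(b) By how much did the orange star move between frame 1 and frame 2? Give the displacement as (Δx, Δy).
(3.0, 2.4)

The orange star was at (6.7, 4.4) in frame 1 and (9.7, 6.8) in frame 2.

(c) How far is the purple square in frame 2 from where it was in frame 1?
1.5

The purple square moved from (2.5, 5.7) to (3.9, 5.3), a distance of √(1.4² + 0.4²) ≈ 1.5.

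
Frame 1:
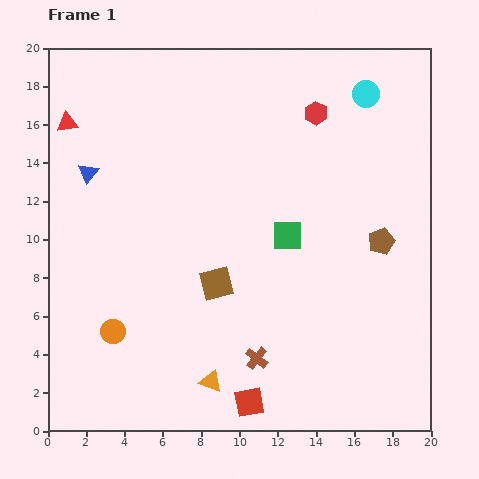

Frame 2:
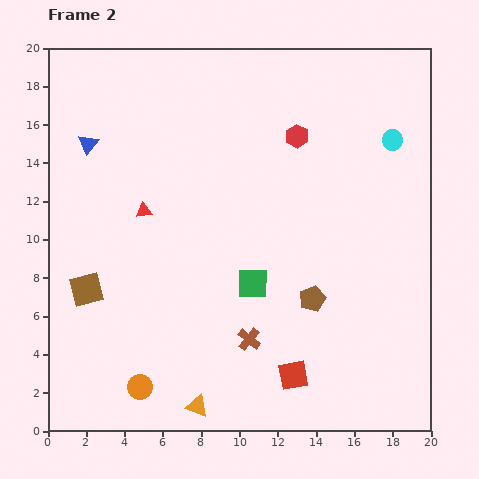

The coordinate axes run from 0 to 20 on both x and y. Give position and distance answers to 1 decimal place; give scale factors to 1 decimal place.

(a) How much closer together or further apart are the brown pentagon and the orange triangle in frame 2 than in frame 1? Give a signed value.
-3.3

Distance in frame 1: 11.5. Distance in frame 2: 8.2.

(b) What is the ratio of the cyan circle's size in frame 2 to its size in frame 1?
0.8×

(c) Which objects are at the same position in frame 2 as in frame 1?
none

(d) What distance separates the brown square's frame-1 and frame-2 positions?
6.8

The brown square moved from (8.8, 7.7) to (2.0, 7.4), a distance of √(6.8² + 0.3²) ≈ 6.8.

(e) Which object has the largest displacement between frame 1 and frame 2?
the brown square

(moved 6.8; next 6.1)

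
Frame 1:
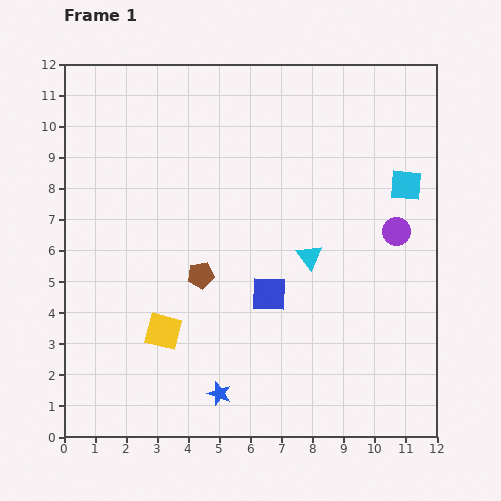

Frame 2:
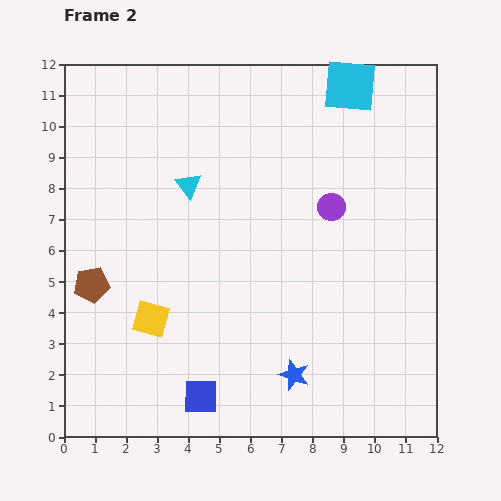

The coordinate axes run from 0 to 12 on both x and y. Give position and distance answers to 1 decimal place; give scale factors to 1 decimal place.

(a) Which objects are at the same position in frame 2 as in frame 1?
none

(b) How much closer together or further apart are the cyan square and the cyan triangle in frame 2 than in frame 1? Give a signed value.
+2.2

Distance in frame 1: 3.9. Distance in frame 2: 6.1.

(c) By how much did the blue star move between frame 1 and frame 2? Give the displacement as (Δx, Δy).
(2.4, 0.6)

The blue star was at (5.0, 1.4) in frame 1 and (7.4, 2.0) in frame 2.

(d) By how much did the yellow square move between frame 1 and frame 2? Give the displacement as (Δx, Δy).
(-0.4, 0.4)

The yellow square was at (3.2, 3.4) in frame 1 and (2.8, 3.8) in frame 2.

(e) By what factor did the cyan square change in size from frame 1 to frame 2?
1.7×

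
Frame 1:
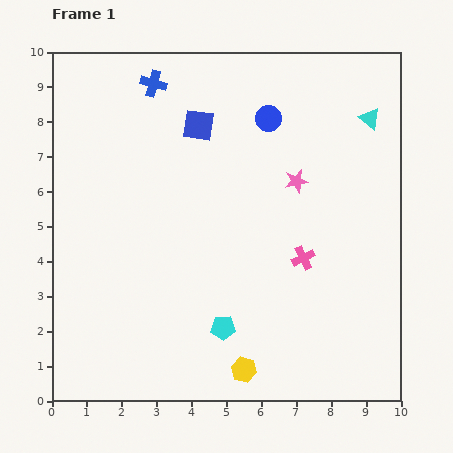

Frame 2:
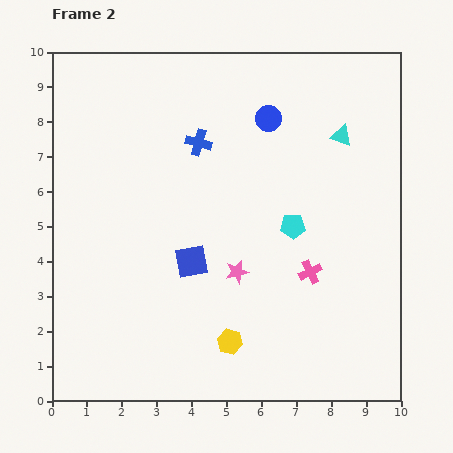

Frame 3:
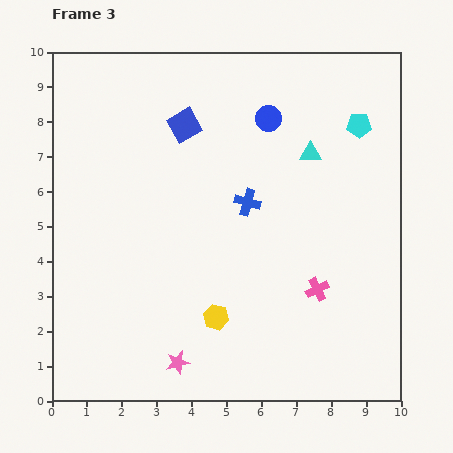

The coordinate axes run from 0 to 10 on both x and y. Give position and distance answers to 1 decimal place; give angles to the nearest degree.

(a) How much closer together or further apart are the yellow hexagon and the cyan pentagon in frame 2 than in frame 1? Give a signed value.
+2.5

Distance in frame 1: 1.3. Distance in frame 2: 3.8.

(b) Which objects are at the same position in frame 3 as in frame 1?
the blue circle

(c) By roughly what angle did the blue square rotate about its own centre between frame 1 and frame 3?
38° counter-clockwise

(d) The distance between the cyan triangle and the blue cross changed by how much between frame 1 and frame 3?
-4.0

Distance in frame 1: 6.3. Distance in frame 3: 2.3.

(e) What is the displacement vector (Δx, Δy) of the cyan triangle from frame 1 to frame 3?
(-1.7, -1.0)

The cyan triangle was at (9.1, 8.1) in frame 1 and (7.4, 7.1) in frame 3.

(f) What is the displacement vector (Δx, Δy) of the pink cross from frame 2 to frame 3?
(0.2, -0.5)

The pink cross was at (7.4, 3.7) in frame 2 and (7.6, 3.2) in frame 3.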